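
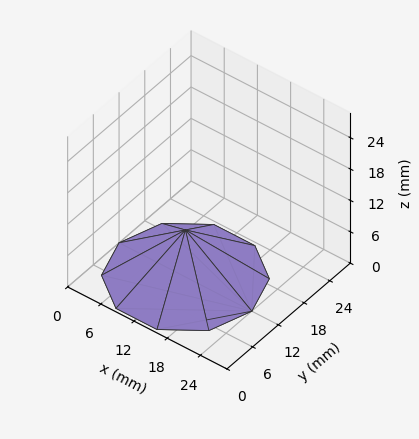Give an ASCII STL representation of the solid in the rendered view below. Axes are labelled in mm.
Reading the render: the shape is a regular 10-sided pyramid, base circumscribed radius ≈ 12 mm, apex at z ≈ 9 mm (dimensions read to the nearest mm from the axis ticks). For the STL, each face is triangulated and given an outward normal.

solid part
  facet normal 0.0000 0.0000 -1.0000
    outer loop
      vertex 15.708 23.413 0.000
      vertex 21.708 19.053 0.000
      vertex 24.000 12.000 0.000
    endloop
  endfacet
  facet normal 0.0000 0.0000 -1.0000
    outer loop
      vertex 8.292 23.413 0.000
      vertex 15.708 23.413 0.000
      vertex 24.000 12.000 0.000
    endloop
  endfacet
  facet normal 0.0000 0.0000 -1.0000
    outer loop
      vertex 2.292 19.053 0.000
      vertex 8.292 23.413 0.000
      vertex 24.000 12.000 0.000
    endloop
  endfacet
  facet normal 0.0000 0.0000 -1.0000
    outer loop
      vertex 0.000 12.000 0.000
      vertex 2.292 19.053 0.000
      vertex 24.000 12.000 0.000
    endloop
  endfacet
  facet normal 0.0000 0.0000 -1.0000
    outer loop
      vertex 2.292 4.947 0.000
      vertex 0.000 12.000 0.000
      vertex 24.000 12.000 0.000
    endloop
  endfacet
  facet normal 0.0000 0.0000 -1.0000
    outer loop
      vertex 8.292 0.587 0.000
      vertex 2.292 4.947 0.000
      vertex 24.000 12.000 0.000
    endloop
  endfacet
  facet normal 0.0000 0.0000 -1.0000
    outer loop
      vertex 15.708 0.587 0.000
      vertex 8.292 0.587 0.000
      vertex 24.000 12.000 0.000
    endloop
  endfacet
  facet normal 0.0000 0.0000 -1.0000
    outer loop
      vertex 21.708 4.947 0.000
      vertex 15.708 0.587 0.000
      vertex 24.000 12.000 0.000
    endloop
  endfacet
  facet normal 0.5889 0.1914 0.7852
    outer loop
      vertex 24.000 12.000 0.000
      vertex 21.708 19.053 0.000
      vertex 12.000 12.000 9.000
    endloop
  endfacet
  facet normal 0.3640 0.5009 0.7852
    outer loop
      vertex 21.708 19.053 0.000
      vertex 15.708 23.413 0.000
      vertex 12.000 12.000 9.000
    endloop
  endfacet
  facet normal 0.0000 0.6192 0.7852
    outer loop
      vertex 15.708 23.413 0.000
      vertex 8.292 23.413 0.000
      vertex 12.000 12.000 9.000
    endloop
  endfacet
  facet normal -0.3640 0.5009 0.7852
    outer loop
      vertex 8.292 23.413 0.000
      vertex 2.292 19.053 0.000
      vertex 12.000 12.000 9.000
    endloop
  endfacet
  facet normal -0.5889 0.1914 0.7852
    outer loop
      vertex 2.292 19.053 0.000
      vertex 0.000 12.000 0.000
      vertex 12.000 12.000 9.000
    endloop
  endfacet
  facet normal -0.5889 -0.1914 0.7852
    outer loop
      vertex 0.000 12.000 0.000
      vertex 2.292 4.947 0.000
      vertex 12.000 12.000 9.000
    endloop
  endfacet
  facet normal -0.3640 -0.5009 0.7852
    outer loop
      vertex 2.292 4.947 0.000
      vertex 8.292 0.587 0.000
      vertex 12.000 12.000 9.000
    endloop
  endfacet
  facet normal 0.0000 -0.6192 0.7852
    outer loop
      vertex 8.292 0.587 0.000
      vertex 15.708 0.587 0.000
      vertex 12.000 12.000 9.000
    endloop
  endfacet
  facet normal 0.3640 -0.5009 0.7852
    outer loop
      vertex 15.708 0.587 0.000
      vertex 21.708 4.947 0.000
      vertex 12.000 12.000 9.000
    endloop
  endfacet
  facet normal 0.5889 -0.1914 0.7852
    outer loop
      vertex 21.708 4.947 0.000
      vertex 24.000 12.000 0.000
      vertex 12.000 12.000 9.000
    endloop
  endfacet
endsolid part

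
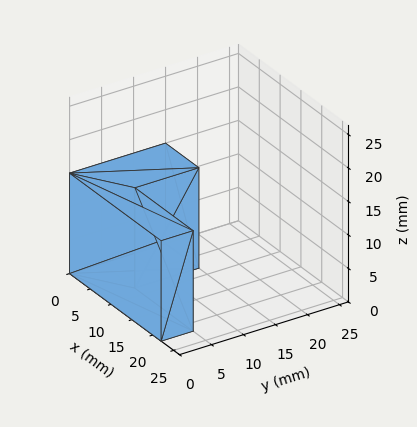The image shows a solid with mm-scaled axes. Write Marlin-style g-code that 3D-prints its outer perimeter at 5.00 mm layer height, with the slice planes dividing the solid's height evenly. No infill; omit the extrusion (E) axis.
Reading the render: the shape is an L-shaped prism: outer 22 × 15 mm, arm thicknesses ≈ 5 mm (horizontal) and 8 mm (vertical), extruded 15 mm in z (dimensions read to the nearest mm from the axis ticks). For the g-code, the solid's height is divided into equal slices at the stated Δz and each level perimeter traced with G1 moves after a G0 lift.

; perimeter-only toolpath
G21 ; units = mm
G90 ; absolute positioning
G28 ; home
; layer 1
G0 Z5.00
G0 X0.00 Y0.00
G1 X22.00 Y0.00
G1 X22.00 Y5.00
G1 X8.00 Y5.00
G1 X8.00 Y15.00
G1 X0.00 Y15.00
G1 X0.00 Y0.00
; layer 2
G0 Z10.00
G0 X0.00 Y0.00
G1 X22.00 Y0.00
G1 X22.00 Y5.00
G1 X8.00 Y5.00
G1 X8.00 Y15.00
G1 X0.00 Y15.00
G1 X0.00 Y0.00
; layer 3
G0 Z15.00
G0 X0.00 Y0.00
G1 X22.00 Y0.00
G1 X22.00 Y5.00
G1 X8.00 Y5.00
G1 X8.00 Y15.00
G1 X0.00 Y15.00
G1 X0.00 Y0.00
M2 ; end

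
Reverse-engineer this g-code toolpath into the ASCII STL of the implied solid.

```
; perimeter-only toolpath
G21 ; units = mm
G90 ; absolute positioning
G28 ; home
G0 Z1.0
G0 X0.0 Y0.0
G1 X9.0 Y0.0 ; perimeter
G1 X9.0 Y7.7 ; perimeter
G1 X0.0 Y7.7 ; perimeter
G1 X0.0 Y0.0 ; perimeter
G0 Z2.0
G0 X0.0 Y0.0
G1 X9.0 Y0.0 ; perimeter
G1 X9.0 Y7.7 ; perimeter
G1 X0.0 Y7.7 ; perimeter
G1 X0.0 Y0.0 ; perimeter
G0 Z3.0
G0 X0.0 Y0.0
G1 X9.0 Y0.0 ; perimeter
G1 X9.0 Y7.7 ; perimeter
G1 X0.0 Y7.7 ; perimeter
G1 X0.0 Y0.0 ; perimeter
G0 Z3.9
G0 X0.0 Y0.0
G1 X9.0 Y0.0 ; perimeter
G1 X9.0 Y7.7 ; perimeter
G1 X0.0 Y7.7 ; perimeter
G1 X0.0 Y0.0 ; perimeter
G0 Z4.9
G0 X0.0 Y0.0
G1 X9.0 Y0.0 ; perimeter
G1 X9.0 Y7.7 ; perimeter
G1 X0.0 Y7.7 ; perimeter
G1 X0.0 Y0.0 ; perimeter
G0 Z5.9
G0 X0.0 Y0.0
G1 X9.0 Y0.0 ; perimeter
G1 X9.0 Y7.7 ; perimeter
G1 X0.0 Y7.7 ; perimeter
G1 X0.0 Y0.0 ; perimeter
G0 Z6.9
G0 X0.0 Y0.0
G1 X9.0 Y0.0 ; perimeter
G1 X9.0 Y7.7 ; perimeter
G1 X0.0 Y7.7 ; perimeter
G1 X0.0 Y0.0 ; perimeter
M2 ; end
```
solid part
  facet normal 0.0000 0.0000 -1.0000
    outer loop
      vertex 9.0 7.7 0.0
      vertex 9.0 0.0 0.0
      vertex 0.0 0.0 0.0
    endloop
  endfacet
  facet normal 0.0000 0.0000 -1.0000
    outer loop
      vertex 0.0 7.7 0.0
      vertex 9.0 7.7 0.0
      vertex 0.0 0.0 0.0
    endloop
  endfacet
  facet normal 0.0000 0.0000 1.0000
    outer loop
      vertex 0.0 0.0 6.9
      vertex 9.0 0.0 6.9
      vertex 9.0 7.7 6.9
    endloop
  endfacet
  facet normal 0.0000 0.0000 1.0000
    outer loop
      vertex 0.0 0.0 6.9
      vertex 9.0 7.7 6.9
      vertex 0.0 7.7 6.9
    endloop
  endfacet
  facet normal 0.0000 -1.0000 0.0000
    outer loop
      vertex 0.0 0.0 0.0
      vertex 9.0 0.0 0.0
      vertex 9.0 0.0 6.9
    endloop
  endfacet
  facet normal 0.0000 -1.0000 0.0000
    outer loop
      vertex 0.0 0.0 0.0
      vertex 9.0 0.0 6.9
      vertex 0.0 0.0 6.9
    endloop
  endfacet
  facet normal 0.0000 1.0000 0.0000
    outer loop
      vertex 9.0 7.7 6.9
      vertex 9.0 7.7 0.0
      vertex 0.0 7.7 0.0
    endloop
  endfacet
  facet normal 0.0000 1.0000 0.0000
    outer loop
      vertex 0.0 7.7 6.9
      vertex 9.0 7.7 6.9
      vertex 0.0 7.7 0.0
    endloop
  endfacet
  facet normal -1.0000 0.0000 0.0000
    outer loop
      vertex 0.0 7.7 6.9
      vertex 0.0 7.7 0.0
      vertex 0.0 0.0 0.0
    endloop
  endfacet
  facet normal -1.0000 0.0000 0.0000
    outer loop
      vertex 0.0 0.0 6.9
      vertex 0.0 7.7 6.9
      vertex 0.0 0.0 0.0
    endloop
  endfacet
  facet normal 1.0000 0.0000 0.0000
    outer loop
      vertex 9.0 0.0 0.0
      vertex 9.0 7.7 0.0
      vertex 9.0 7.7 6.9
    endloop
  endfacet
  facet normal 1.0000 0.0000 0.0000
    outer loop
      vertex 9.0 0.0 0.0
      vertex 9.0 7.7 6.9
      vertex 9.0 0.0 6.9
    endloop
  endfacet
endsolid part

The G0 Z moves step by Δz≈1.0 mm. Every layer's G1 loop is the same polygon, so the solid is a straight extrusion of it from z=0 to z≈6.9. Closing with flat bottom and top caps and triangulating gives 12 facets — a rectangular box, roughly 9 × 7.7 mm footprint and 6.9 mm tall.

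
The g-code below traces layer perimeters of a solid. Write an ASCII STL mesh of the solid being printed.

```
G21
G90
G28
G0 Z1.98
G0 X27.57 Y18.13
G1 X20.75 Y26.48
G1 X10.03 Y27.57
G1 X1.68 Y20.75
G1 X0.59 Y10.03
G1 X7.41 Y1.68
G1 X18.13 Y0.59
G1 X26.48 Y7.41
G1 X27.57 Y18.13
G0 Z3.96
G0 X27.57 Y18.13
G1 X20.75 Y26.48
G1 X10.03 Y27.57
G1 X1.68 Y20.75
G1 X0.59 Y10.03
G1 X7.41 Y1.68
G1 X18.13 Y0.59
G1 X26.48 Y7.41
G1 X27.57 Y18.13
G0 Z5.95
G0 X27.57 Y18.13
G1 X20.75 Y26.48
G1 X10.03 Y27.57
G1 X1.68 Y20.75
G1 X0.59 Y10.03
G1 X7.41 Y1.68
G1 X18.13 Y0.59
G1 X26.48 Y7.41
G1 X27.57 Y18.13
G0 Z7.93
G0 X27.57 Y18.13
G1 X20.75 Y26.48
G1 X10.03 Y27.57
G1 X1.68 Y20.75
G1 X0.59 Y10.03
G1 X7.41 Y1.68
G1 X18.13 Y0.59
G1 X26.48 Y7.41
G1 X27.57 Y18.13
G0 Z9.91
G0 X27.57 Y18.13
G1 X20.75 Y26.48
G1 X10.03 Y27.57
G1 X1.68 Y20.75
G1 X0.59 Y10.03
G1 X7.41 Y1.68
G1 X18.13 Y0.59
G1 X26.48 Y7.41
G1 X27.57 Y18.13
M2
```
solid part
  facet normal 0.0000 0.0000 -1.0000
    outer loop
      vertex 10.03 27.57 0.00
      vertex 20.75 26.48 0.00
      vertex 27.57 18.13 0.00
    endloop
  endfacet
  facet normal 0.0000 0.0000 -1.0000
    outer loop
      vertex 1.68 20.75 0.00
      vertex 10.03 27.57 0.00
      vertex 27.57 18.13 0.00
    endloop
  endfacet
  facet normal 0.0000 0.0000 -1.0000
    outer loop
      vertex 0.59 10.03 0.00
      vertex 1.68 20.75 0.00
      vertex 27.57 18.13 0.00
    endloop
  endfacet
  facet normal 0.0000 0.0000 -1.0000
    outer loop
      vertex 7.41 1.68 0.00
      vertex 0.59 10.03 0.00
      vertex 27.57 18.13 0.00
    endloop
  endfacet
  facet normal 0.0000 0.0000 -1.0000
    outer loop
      vertex 18.13 0.59 0.00
      vertex 7.41 1.68 0.00
      vertex 27.57 18.13 0.00
    endloop
  endfacet
  facet normal 0.0000 0.0000 -1.0000
    outer loop
      vertex 26.48 7.41 0.00
      vertex 18.13 0.59 0.00
      vertex 27.57 18.13 0.00
    endloop
  endfacet
  facet normal 0.0000 0.0000 1.0000
    outer loop
      vertex 27.57 18.13 9.91
      vertex 20.75 26.48 9.91
      vertex 10.03 27.57 9.91
    endloop
  endfacet
  facet normal 0.0000 0.0000 1.0000
    outer loop
      vertex 27.57 18.13 9.91
      vertex 10.03 27.57 9.91
      vertex 1.68 20.75 9.91
    endloop
  endfacet
  facet normal 0.0000 0.0000 1.0000
    outer loop
      vertex 27.57 18.13 9.91
      vertex 1.68 20.75 9.91
      vertex 0.59 10.03 9.91
    endloop
  endfacet
  facet normal 0.0000 0.0000 1.0000
    outer loop
      vertex 27.57 18.13 9.91
      vertex 0.59 10.03 9.91
      vertex 7.41 1.68 9.91
    endloop
  endfacet
  facet normal 0.0000 0.0000 1.0000
    outer loop
      vertex 27.57 18.13 9.91
      vertex 7.41 1.68 9.91
      vertex 18.13 0.59 9.91
    endloop
  endfacet
  facet normal 0.0000 0.0000 1.0000
    outer loop
      vertex 27.57 18.13 9.91
      vertex 18.13 0.59 9.91
      vertex 26.48 7.41 9.91
    endloop
  endfacet
  facet normal 0.7745 0.6326 0.0000
    outer loop
      vertex 27.57 18.13 0.00
      vertex 20.75 26.48 0.00
      vertex 20.75 26.48 9.91
    endloop
  endfacet
  facet normal 0.7745 0.6326 0.0000
    outer loop
      vertex 27.57 18.13 0.00
      vertex 20.75 26.48 9.91
      vertex 27.57 18.13 9.91
    endloop
  endfacet
  facet normal 0.1012 0.9949 0.0000
    outer loop
      vertex 20.75 26.48 0.00
      vertex 10.03 27.57 0.00
      vertex 10.03 27.57 9.91
    endloop
  endfacet
  facet normal 0.1012 0.9949 0.0000
    outer loop
      vertex 20.75 26.48 0.00
      vertex 10.03 27.57 9.91
      vertex 20.75 26.48 9.91
    endloop
  endfacet
  facet normal -0.6326 0.7745 0.0000
    outer loop
      vertex 10.03 27.57 0.00
      vertex 1.68 20.75 0.00
      vertex 1.68 20.75 9.91
    endloop
  endfacet
  facet normal -0.6326 0.7745 0.0000
    outer loop
      vertex 10.03 27.57 0.00
      vertex 1.68 20.75 9.91
      vertex 10.03 27.57 9.91
    endloop
  endfacet
  facet normal -0.9949 0.1012 0.0000
    outer loop
      vertex 1.68 20.75 0.00
      vertex 0.59 10.03 0.00
      vertex 0.59 10.03 9.91
    endloop
  endfacet
  facet normal -0.9949 0.1012 0.0000
    outer loop
      vertex 1.68 20.75 0.00
      vertex 0.59 10.03 9.91
      vertex 1.68 20.75 9.91
    endloop
  endfacet
  facet normal -0.7745 -0.6326 0.0000
    outer loop
      vertex 0.59 10.03 0.00
      vertex 7.41 1.68 0.00
      vertex 7.41 1.68 9.91
    endloop
  endfacet
  facet normal -0.7745 -0.6326 0.0000
    outer loop
      vertex 0.59 10.03 0.00
      vertex 7.41 1.68 9.91
      vertex 0.59 10.03 9.91
    endloop
  endfacet
  facet normal -0.1012 -0.9949 0.0000
    outer loop
      vertex 7.41 1.68 0.00
      vertex 18.13 0.59 0.00
      vertex 18.13 0.59 9.91
    endloop
  endfacet
  facet normal -0.1012 -0.9949 0.0000
    outer loop
      vertex 7.41 1.68 0.00
      vertex 18.13 0.59 9.91
      vertex 7.41 1.68 9.91
    endloop
  endfacet
  facet normal 0.6326 -0.7745 0.0000
    outer loop
      vertex 18.13 0.59 0.00
      vertex 26.48 7.41 0.00
      vertex 26.48 7.41 9.91
    endloop
  endfacet
  facet normal 0.6326 -0.7745 0.0000
    outer loop
      vertex 18.13 0.59 0.00
      vertex 26.48 7.41 9.91
      vertex 18.13 0.59 9.91
    endloop
  endfacet
  facet normal 0.9949 -0.1012 0.0000
    outer loop
      vertex 26.48 7.41 0.00
      vertex 27.57 18.13 0.00
      vertex 27.57 18.13 9.91
    endloop
  endfacet
  facet normal 0.9949 -0.1012 0.0000
    outer loop
      vertex 26.48 7.41 0.00
      vertex 27.57 18.13 9.91
      vertex 26.48 7.41 9.91
    endloop
  endfacet
endsolid part

The G0 Z moves step by Δz≈1.98 mm. Every layer's G1 loop is the same polygon, so the solid is a straight extrusion of it from z=0 to z≈9.91. Closing with flat bottom and top caps and triangulating gives 28 facets — a regular 8-sided prism (a cylinder approximated with 8 flat sides), circumscribed radius ≈ 14.1 mm, height ≈ 9.91 mm.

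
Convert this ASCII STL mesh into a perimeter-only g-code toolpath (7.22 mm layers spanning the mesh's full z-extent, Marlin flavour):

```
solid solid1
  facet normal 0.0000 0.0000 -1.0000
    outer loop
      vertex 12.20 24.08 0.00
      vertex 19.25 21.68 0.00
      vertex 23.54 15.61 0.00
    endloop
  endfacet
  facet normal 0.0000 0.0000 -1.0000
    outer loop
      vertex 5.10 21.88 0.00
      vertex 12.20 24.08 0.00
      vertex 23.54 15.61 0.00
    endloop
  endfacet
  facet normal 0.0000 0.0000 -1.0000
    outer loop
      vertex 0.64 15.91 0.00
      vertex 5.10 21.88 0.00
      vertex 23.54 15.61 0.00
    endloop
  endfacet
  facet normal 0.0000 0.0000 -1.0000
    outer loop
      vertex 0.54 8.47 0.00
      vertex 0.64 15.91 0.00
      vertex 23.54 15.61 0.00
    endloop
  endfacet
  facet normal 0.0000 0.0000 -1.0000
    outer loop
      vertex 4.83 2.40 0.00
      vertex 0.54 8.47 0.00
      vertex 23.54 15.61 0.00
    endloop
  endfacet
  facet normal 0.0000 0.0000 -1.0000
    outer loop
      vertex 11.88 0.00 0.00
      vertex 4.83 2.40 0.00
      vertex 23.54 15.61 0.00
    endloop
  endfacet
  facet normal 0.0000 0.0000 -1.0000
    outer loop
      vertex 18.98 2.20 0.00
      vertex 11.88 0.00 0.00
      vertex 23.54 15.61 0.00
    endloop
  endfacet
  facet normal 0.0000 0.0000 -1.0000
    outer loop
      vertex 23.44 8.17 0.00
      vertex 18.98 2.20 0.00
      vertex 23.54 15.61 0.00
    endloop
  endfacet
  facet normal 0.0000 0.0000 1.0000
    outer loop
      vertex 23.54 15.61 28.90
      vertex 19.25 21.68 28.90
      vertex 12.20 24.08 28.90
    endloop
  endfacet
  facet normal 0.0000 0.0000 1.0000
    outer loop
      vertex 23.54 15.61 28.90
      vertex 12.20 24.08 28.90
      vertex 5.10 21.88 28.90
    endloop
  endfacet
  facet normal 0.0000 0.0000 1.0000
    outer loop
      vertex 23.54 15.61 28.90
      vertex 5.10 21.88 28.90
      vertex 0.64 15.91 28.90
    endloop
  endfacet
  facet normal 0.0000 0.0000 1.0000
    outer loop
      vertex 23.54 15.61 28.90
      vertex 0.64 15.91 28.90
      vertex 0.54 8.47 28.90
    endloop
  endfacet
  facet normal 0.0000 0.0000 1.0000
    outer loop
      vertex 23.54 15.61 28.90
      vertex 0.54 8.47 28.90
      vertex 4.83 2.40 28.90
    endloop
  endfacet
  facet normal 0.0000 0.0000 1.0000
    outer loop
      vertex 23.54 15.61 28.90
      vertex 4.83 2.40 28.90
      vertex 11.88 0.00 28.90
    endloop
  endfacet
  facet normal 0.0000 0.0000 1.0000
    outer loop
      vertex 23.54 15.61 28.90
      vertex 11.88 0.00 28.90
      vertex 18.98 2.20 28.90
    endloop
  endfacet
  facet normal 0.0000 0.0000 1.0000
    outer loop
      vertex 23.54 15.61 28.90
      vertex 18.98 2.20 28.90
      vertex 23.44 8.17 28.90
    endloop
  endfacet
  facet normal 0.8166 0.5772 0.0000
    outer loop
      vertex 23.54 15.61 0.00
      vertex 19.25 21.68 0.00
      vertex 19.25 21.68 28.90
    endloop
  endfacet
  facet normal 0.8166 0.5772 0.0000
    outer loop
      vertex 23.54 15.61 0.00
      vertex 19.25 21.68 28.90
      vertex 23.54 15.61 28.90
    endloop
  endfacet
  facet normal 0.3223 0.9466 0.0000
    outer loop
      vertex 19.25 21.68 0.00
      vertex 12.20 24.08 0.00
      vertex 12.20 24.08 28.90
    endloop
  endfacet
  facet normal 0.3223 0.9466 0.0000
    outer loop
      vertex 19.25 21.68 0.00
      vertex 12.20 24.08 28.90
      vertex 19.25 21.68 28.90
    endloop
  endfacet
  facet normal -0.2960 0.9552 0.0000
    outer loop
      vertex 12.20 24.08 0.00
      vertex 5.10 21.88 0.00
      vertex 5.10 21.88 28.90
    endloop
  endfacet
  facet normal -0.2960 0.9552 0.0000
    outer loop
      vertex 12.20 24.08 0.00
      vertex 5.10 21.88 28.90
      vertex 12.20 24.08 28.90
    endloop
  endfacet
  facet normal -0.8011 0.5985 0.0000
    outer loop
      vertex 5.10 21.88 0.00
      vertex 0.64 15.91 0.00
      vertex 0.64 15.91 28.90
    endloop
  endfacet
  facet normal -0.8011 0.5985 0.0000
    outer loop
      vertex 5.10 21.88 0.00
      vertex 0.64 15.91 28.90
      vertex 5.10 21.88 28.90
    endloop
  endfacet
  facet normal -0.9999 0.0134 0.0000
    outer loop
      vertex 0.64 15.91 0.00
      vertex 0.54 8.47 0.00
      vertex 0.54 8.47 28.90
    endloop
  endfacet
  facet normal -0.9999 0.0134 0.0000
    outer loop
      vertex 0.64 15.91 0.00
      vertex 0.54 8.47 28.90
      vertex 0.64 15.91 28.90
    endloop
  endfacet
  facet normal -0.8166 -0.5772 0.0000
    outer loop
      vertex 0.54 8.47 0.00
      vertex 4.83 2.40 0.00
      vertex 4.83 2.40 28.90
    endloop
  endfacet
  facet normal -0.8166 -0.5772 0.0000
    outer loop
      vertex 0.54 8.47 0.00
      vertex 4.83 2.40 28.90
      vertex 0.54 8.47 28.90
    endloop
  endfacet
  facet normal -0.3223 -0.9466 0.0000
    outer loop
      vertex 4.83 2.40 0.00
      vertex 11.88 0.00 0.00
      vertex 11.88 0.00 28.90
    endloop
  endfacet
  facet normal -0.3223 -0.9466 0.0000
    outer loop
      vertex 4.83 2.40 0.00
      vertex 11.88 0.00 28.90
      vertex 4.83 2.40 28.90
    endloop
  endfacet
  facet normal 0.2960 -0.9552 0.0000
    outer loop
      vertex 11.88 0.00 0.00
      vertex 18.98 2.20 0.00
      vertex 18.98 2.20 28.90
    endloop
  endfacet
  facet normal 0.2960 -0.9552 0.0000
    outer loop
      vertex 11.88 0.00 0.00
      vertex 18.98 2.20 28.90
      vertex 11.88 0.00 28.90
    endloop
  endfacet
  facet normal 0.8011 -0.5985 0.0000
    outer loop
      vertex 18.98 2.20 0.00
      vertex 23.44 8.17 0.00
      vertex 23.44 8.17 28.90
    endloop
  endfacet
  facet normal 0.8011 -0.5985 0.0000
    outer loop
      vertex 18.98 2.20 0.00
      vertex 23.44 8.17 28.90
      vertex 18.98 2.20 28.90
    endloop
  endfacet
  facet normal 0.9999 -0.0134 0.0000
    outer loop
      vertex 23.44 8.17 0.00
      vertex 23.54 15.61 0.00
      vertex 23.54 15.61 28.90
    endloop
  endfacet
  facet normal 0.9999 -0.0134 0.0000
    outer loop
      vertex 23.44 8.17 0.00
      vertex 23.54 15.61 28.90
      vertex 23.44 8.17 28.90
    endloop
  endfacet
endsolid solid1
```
; perimeter-only toolpath
G21 ; units = mm
G90 ; absolute positioning
G28 ; home
; layer 1
G0 Z7.22
G0 X23.54 Y15.61
G1 X19.25 Y21.68
G1 X12.20 Y24.08
G1 X5.10 Y21.88
G1 X0.64 Y15.91
G1 X0.54 Y8.47
G1 X4.83 Y2.40
G1 X11.88 Y0.00
G1 X18.98 Y2.20
G1 X23.44 Y8.17
G1 X23.54 Y15.61
; layer 2
G0 Z14.45
G0 X23.54 Y15.61
G1 X19.25 Y21.68
G1 X12.20 Y24.08
G1 X5.10 Y21.88
G1 X0.64 Y15.91
G1 X0.54 Y8.47
G1 X4.83 Y2.40
G1 X11.88 Y0.00
G1 X18.98 Y2.20
G1 X23.44 Y8.17
G1 X23.54 Y15.61
; layer 3
G0 Z21.67
G0 X23.54 Y15.61
G1 X19.25 Y21.68
G1 X12.20 Y24.08
G1 X5.10 Y21.88
G1 X0.64 Y15.91
G1 X0.54 Y8.47
G1 X4.83 Y2.40
G1 X11.88 Y0.00
G1 X18.98 Y2.20
G1 X23.44 Y8.17
G1 X23.54 Y15.61
; layer 4
G0 Z28.90
G0 X23.54 Y15.61
G1 X19.25 Y21.68
G1 X12.20 Y24.08
G1 X5.10 Y21.88
G1 X0.64 Y15.91
G1 X0.54 Y8.47
G1 X4.83 Y2.40
G1 X11.88 Y0.00
G1 X18.98 Y2.20
G1 X23.44 Y8.17
G1 X23.54 Y15.61
M2 ; end

The solid is a regular 10-sided prism (a cylinder approximated with 10 flat sides), circumscribed radius ≈ 12 mm, height ≈ 28.9 mm. Slicing at Δz = 7.22 mm — 4 equal slices spanning the solid's height, so layer i sits at z = i·h/4 — gives 4 non-empty perimeters. Each is a 10-segment closed polygon; G0 lifts to the layer z and rapids to the start vertex, then G1 traces the edges.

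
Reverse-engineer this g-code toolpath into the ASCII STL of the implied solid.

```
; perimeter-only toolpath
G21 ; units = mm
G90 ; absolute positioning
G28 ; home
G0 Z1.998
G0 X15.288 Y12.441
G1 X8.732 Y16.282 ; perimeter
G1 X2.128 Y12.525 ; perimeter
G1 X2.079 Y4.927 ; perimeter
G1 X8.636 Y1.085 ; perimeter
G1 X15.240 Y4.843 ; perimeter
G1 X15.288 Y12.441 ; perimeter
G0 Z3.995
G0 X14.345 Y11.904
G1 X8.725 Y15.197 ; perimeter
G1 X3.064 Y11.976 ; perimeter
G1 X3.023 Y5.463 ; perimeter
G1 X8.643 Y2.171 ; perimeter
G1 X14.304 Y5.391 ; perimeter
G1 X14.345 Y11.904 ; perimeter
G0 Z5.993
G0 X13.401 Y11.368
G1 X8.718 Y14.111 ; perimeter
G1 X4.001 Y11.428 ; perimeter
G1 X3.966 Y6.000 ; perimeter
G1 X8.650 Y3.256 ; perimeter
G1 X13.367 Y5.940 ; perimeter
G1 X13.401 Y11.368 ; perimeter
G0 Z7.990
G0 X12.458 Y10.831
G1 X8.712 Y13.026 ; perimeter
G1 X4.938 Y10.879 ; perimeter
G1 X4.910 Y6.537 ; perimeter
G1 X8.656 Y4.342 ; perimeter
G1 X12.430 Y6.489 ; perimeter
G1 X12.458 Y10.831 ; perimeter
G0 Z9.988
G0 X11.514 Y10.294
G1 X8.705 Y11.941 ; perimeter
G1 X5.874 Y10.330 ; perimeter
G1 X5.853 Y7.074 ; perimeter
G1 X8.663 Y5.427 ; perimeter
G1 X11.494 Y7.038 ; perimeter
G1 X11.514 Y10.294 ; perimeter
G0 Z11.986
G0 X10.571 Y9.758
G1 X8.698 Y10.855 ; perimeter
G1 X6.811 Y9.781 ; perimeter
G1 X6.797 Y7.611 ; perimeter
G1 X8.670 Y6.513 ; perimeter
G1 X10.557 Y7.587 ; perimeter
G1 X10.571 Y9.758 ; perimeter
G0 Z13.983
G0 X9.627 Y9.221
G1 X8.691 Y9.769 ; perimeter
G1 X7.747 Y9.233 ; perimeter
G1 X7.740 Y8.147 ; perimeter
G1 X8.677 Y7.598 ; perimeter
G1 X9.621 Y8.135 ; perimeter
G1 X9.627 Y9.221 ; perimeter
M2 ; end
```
solid part
  facet normal 0.0000 0.0000 -1.0000
    outer loop
      vertex 1.191 13.074 0.000
      vertex 8.739 17.368 0.000
      vertex 16.232 12.978 0.000
    endloop
  endfacet
  facet normal 0.0000 0.0000 -1.0000
    outer loop
      vertex 1.136 4.390 0.000
      vertex 1.191 13.074 0.000
      vertex 16.232 12.978 0.000
    endloop
  endfacet
  facet normal 0.0000 0.0000 -1.0000
    outer loop
      vertex 8.629 0.000 0.000
      vertex 1.136 4.390 0.000
      vertex 16.232 12.978 0.000
    endloop
  endfacet
  facet normal 0.0000 0.0000 -1.0000
    outer loop
      vertex 16.177 4.294 0.000
      vertex 8.629 0.000 0.000
      vertex 16.232 12.978 0.000
    endloop
  endfacet
  facet normal 0.4574 0.7807 0.4258
    outer loop
      vertex 16.232 12.978 0.000
      vertex 8.739 17.368 0.000
      vertex 8.684 8.684 15.981
    endloop
  endfacet
  facet normal -0.4474 0.7865 0.4258
    outer loop
      vertex 8.739 17.368 0.000
      vertex 1.191 13.074 0.000
      vertex 8.684 8.684 15.981
    endloop
  endfacet
  facet normal -0.9048 0.0057 0.4258
    outer loop
      vertex 1.191 13.074 0.000
      vertex 1.136 4.390 0.000
      vertex 8.684 8.684 15.981
    endloop
  endfacet
  facet normal -0.4574 -0.7807 0.4258
    outer loop
      vertex 1.136 4.390 0.000
      vertex 8.629 0.000 0.000
      vertex 8.684 8.684 15.981
    endloop
  endfacet
  facet normal 0.4474 -0.7865 0.4258
    outer loop
      vertex 8.629 0.000 0.000
      vertex 16.177 4.294 0.000
      vertex 8.684 8.684 15.981
    endloop
  endfacet
  facet normal 0.9048 -0.0057 0.4258
    outer loop
      vertex 16.177 4.294 0.000
      vertex 16.232 12.978 0.000
      vertex 8.684 8.684 15.981
    endloop
  endfacet
endsolid part

The G0 Z moves step by Δz≈1.998 mm. The G1 loops shrink linearly with z, so the solid tapers from its base footprint up to z≈16. Closing with a flat bottom cap and the tapered top and triangulating gives 10 facets — a regular 6-sided pyramid, base circumscribed radius ≈ 8.68 mm, apex at z ≈ 16 mm.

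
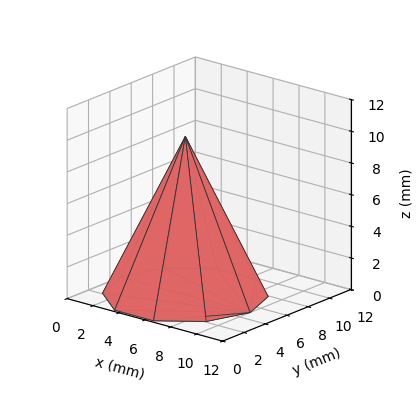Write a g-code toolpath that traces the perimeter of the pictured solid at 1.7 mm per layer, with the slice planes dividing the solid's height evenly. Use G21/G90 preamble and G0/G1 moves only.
Reading the render: the shape is a regular 10-sided pyramid, base circumscribed radius ≈ 5 mm, apex at z ≈ 10 mm (dimensions read to the nearest mm from the axis ticks). For the g-code, the solid's height is divided into equal slices at the stated Δz and each level perimeter traced with G1 moves after a G0 lift.

; perimeter-only toolpath
G21 ; units = mm
G90 ; absolute positioning
G28 ; home
; layer 1
G0 Z1.7
G0 X9.2 Y5.0
G1 X8.3 Y7.4
G1 X6.2 Y9.0
G1 X3.8 Y9.0
G1 X1.7 Y7.4
G1 X0.8 Y5.0
G1 X1.7 Y2.6
G1 X3.8 Y1.0
G1 X6.2 Y1.0
G1 X8.3 Y2.6
G1 X9.2 Y5.0
; layer 2
G0 Z3.3
G0 X8.3 Y5.0
G1 X7.7 Y6.9
G1 X6.0 Y8.2
G1 X4.0 Y8.2
G1 X2.3 Y6.9
G1 X1.7 Y5.0
G1 X2.3 Y3.1
G1 X4.0 Y1.8
G1 X6.0 Y1.8
G1 X7.7 Y3.1
G1 X8.3 Y5.0
; layer 3
G0 Z5.0
G0 X7.5 Y5.0
G1 X7.0 Y6.5
G1 X5.8 Y7.4
G1 X4.2 Y7.4
G1 X3.0 Y6.5
G1 X2.5 Y5.0
G1 X3.0 Y3.5
G1 X4.2 Y2.6
G1 X5.8 Y2.6
G1 X7.0 Y3.5
G1 X7.5 Y5.0
; layer 4
G0 Z6.7
G0 X6.7 Y5.0
G1 X6.3 Y6.0
G1 X5.5 Y6.6
G1 X4.5 Y6.6
G1 X3.7 Y6.0
G1 X3.3 Y5.0
G1 X3.7 Y4.0
G1 X4.5 Y3.4
G1 X5.5 Y3.4
G1 X6.3 Y4.0
G1 X6.7 Y5.0
; layer 5
G0 Z8.3
G0 X5.8 Y5.0
G1 X5.7 Y5.5
G1 X5.2 Y5.8
G1 X4.8 Y5.8
G1 X4.3 Y5.5
G1 X4.2 Y5.0
G1 X4.3 Y4.5
G1 X4.8 Y4.2
G1 X5.2 Y4.2
G1 X5.7 Y4.5
G1 X5.8 Y5.0
M2 ; end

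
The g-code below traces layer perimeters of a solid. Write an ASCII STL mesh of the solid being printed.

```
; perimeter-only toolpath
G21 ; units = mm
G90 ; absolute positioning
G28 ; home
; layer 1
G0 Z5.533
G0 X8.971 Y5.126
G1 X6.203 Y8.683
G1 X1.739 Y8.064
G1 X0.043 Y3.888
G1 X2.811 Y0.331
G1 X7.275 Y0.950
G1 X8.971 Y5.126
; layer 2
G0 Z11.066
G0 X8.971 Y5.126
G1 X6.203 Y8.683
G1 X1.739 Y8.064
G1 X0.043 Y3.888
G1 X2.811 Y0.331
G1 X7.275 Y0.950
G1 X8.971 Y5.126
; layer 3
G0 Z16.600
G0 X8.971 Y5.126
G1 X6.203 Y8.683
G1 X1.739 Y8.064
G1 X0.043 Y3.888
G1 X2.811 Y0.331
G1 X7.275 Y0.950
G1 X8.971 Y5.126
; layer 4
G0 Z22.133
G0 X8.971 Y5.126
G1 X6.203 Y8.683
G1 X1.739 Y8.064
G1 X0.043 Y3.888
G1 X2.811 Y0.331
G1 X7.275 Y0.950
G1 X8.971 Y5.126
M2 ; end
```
solid part
  facet normal 0.0000 0.0000 -1.0000
    outer loop
      vertex 1.739 8.064 0.000
      vertex 6.203 8.683 0.000
      vertex 8.971 5.126 0.000
    endloop
  endfacet
  facet normal 0.0000 0.0000 -1.0000
    outer loop
      vertex 0.043 3.888 0.000
      vertex 1.739 8.064 0.000
      vertex 8.971 5.126 0.000
    endloop
  endfacet
  facet normal 0.0000 0.0000 -1.0000
    outer loop
      vertex 2.811 0.331 0.000
      vertex 0.043 3.888 0.000
      vertex 8.971 5.126 0.000
    endloop
  endfacet
  facet normal 0.0000 0.0000 -1.0000
    outer loop
      vertex 7.275 0.950 0.000
      vertex 2.811 0.331 0.000
      vertex 8.971 5.126 0.000
    endloop
  endfacet
  facet normal 0.0000 0.0000 1.0000
    outer loop
      vertex 8.971 5.126 22.133
      vertex 6.203 8.683 22.133
      vertex 1.739 8.064 22.133
    endloop
  endfacet
  facet normal 0.0000 0.0000 1.0000
    outer loop
      vertex 8.971 5.126 22.133
      vertex 1.739 8.064 22.133
      vertex 0.043 3.888 22.133
    endloop
  endfacet
  facet normal 0.0000 0.0000 1.0000
    outer loop
      vertex 8.971 5.126 22.133
      vertex 0.043 3.888 22.133
      vertex 2.811 0.331 22.133
    endloop
  endfacet
  facet normal 0.0000 0.0000 1.0000
    outer loop
      vertex 8.971 5.126 22.133
      vertex 2.811 0.331 22.133
      vertex 7.275 0.950 22.133
    endloop
  endfacet
  facet normal 0.7892 0.6141 0.0000
    outer loop
      vertex 8.971 5.126 0.000
      vertex 6.203 8.683 0.000
      vertex 6.203 8.683 22.133
    endloop
  endfacet
  facet normal 0.7892 0.6141 0.0000
    outer loop
      vertex 8.971 5.126 0.000
      vertex 6.203 8.683 22.133
      vertex 8.971 5.126 22.133
    endloop
  endfacet
  facet normal -0.1374 0.9905 0.0000
    outer loop
      vertex 6.203 8.683 0.000
      vertex 1.739 8.064 0.000
      vertex 1.739 8.064 22.133
    endloop
  endfacet
  facet normal -0.1374 0.9905 0.0000
    outer loop
      vertex 6.203 8.683 0.000
      vertex 1.739 8.064 22.133
      vertex 6.203 8.683 22.133
    endloop
  endfacet
  facet normal -0.9265 0.3763 0.0000
    outer loop
      vertex 1.739 8.064 0.000
      vertex 0.043 3.888 0.000
      vertex 0.043 3.888 22.133
    endloop
  endfacet
  facet normal -0.9265 0.3763 0.0000
    outer loop
      vertex 1.739 8.064 0.000
      vertex 0.043 3.888 22.133
      vertex 1.739 8.064 22.133
    endloop
  endfacet
  facet normal -0.7892 -0.6141 0.0000
    outer loop
      vertex 0.043 3.888 0.000
      vertex 2.811 0.331 0.000
      vertex 2.811 0.331 22.133
    endloop
  endfacet
  facet normal -0.7892 -0.6141 0.0000
    outer loop
      vertex 0.043 3.888 0.000
      vertex 2.811 0.331 22.133
      vertex 0.043 3.888 22.133
    endloop
  endfacet
  facet normal 0.1374 -0.9905 0.0000
    outer loop
      vertex 2.811 0.331 0.000
      vertex 7.275 0.950 0.000
      vertex 7.275 0.950 22.133
    endloop
  endfacet
  facet normal 0.1374 -0.9905 0.0000
    outer loop
      vertex 2.811 0.331 0.000
      vertex 7.275 0.950 22.133
      vertex 2.811 0.331 22.133
    endloop
  endfacet
  facet normal 0.9265 -0.3763 0.0000
    outer loop
      vertex 7.275 0.950 0.000
      vertex 8.971 5.126 0.000
      vertex 8.971 5.126 22.133
    endloop
  endfacet
  facet normal 0.9265 -0.3763 0.0000
    outer loop
      vertex 7.275 0.950 0.000
      vertex 8.971 5.126 22.133
      vertex 7.275 0.950 22.133
    endloop
  endfacet
endsolid part

The G0 Z moves step by Δz≈5.533 mm. Every layer's G1 loop is the same polygon, so the solid is a straight extrusion of it from z=0 to z≈22.1. Closing with flat bottom and top caps and triangulating gives 20 facets — a regular 6-sided prism (a cylinder approximated with 6 flat sides), circumscribed radius ≈ 4.51 mm, height ≈ 22.1 mm.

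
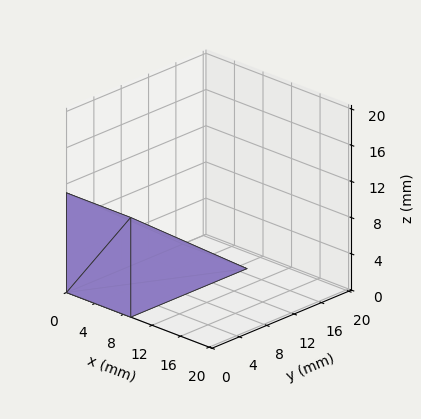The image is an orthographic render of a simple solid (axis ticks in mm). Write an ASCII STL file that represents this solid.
Reading the render: the shape is a wedge (ramp): 9 × 17 mm base, rising to 11 mm along the y=0 edge and sloping linearly to z=0 at y=17 (dimensions read to the nearest mm from the axis ticks). For the STL, each face is triangulated and given an outward normal.

solid part
  facet normal 0.0000 0.0000 -1.0000
    outer loop
      vertex 9.000 17.000 0.000
      vertex 9.000 0.000 0.000
      vertex 0.000 0.000 0.000
    endloop
  endfacet
  facet normal 0.0000 0.0000 -1.0000
    outer loop
      vertex 0.000 17.000 0.000
      vertex 9.000 17.000 0.000
      vertex 0.000 0.000 0.000
    endloop
  endfacet
  facet normal 0.0000 -1.0000 0.0000
    outer loop
      vertex 0.000 0.000 0.000
      vertex 9.000 0.000 0.000
      vertex 9.000 0.000 11.000
    endloop
  endfacet
  facet normal 0.0000 -1.0000 0.0000
    outer loop
      vertex 0.000 0.000 0.000
      vertex 9.000 0.000 11.000
      vertex 0.000 0.000 11.000
    endloop
  endfacet
  facet normal 0.0000 0.5433 0.8396
    outer loop
      vertex 0.000 0.000 11.000
      vertex 9.000 0.000 11.000
      vertex 9.000 17.000 0.000
    endloop
  endfacet
  facet normal 0.0000 0.5433 0.8396
    outer loop
      vertex 0.000 0.000 11.000
      vertex 9.000 17.000 0.000
      vertex 0.000 17.000 0.000
    endloop
  endfacet
  facet normal -1.0000 0.0000 0.0000
    outer loop
      vertex 0.000 0.000 11.000
      vertex 0.000 17.000 0.000
      vertex 0.000 0.000 0.000
    endloop
  endfacet
  facet normal 1.0000 0.0000 0.0000
    outer loop
      vertex 9.000 0.000 0.000
      vertex 9.000 17.000 0.000
      vertex 9.000 0.000 11.000
    endloop
  endfacet
endsolid part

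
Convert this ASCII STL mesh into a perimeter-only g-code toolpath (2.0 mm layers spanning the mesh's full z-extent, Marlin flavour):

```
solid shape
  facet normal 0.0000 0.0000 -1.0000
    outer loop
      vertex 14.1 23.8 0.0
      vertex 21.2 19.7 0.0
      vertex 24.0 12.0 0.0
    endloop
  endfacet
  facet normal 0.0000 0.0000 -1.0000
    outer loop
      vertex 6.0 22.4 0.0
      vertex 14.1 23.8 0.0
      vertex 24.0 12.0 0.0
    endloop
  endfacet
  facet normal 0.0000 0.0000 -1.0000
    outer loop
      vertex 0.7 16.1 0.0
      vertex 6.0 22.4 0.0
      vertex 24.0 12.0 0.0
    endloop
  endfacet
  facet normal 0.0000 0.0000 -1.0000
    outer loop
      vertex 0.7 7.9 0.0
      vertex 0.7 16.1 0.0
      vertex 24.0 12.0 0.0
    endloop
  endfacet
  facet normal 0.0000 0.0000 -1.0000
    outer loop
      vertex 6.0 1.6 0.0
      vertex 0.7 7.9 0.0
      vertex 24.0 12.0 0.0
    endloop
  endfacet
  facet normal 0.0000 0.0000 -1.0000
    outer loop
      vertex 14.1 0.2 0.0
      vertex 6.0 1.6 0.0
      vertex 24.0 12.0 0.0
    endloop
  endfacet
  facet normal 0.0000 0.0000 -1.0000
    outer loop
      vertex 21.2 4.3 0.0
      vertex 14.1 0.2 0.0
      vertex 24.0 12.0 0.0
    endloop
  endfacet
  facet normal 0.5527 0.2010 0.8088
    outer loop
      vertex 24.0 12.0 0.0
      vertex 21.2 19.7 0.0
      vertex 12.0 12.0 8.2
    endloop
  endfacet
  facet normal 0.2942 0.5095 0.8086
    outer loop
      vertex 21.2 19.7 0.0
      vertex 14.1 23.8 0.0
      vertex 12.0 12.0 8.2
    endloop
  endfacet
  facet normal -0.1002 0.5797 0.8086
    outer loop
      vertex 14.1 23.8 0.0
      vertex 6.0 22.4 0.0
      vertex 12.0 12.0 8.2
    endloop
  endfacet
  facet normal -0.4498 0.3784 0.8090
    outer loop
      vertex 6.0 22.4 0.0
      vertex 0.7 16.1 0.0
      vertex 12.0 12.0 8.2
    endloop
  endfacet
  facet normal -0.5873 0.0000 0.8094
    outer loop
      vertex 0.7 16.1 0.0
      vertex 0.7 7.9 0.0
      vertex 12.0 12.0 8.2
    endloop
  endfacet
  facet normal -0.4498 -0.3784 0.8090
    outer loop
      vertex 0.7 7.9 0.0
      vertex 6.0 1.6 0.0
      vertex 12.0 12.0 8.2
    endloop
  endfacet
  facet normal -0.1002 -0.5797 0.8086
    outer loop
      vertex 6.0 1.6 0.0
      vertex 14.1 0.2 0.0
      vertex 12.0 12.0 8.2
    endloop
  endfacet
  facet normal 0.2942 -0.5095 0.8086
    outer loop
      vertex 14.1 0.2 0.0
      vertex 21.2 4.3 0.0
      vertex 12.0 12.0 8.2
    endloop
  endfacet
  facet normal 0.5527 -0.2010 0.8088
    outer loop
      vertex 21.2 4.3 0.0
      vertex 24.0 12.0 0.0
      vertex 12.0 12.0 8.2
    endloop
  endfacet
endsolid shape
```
; perimeter-only toolpath
G21 ; units = mm
G90 ; absolute positioning
G28 ; home
; layer 1
G0 Z2.0
G0 X21.0 Y12.0
G1 X18.9 Y17.8
G1 X13.6 Y20.9
G1 X7.5 Y19.8
G1 X3.5 Y15.1
G1 X3.5 Y8.9
G1 X7.5 Y4.2
G1 X13.6 Y3.1
G1 X18.9 Y6.2
G1 X21.0 Y12.0
; layer 2
G0 Z4.1
G0 X18.0 Y12.0
G1 X16.6 Y15.8
G1 X13.1 Y17.9
G1 X9.0 Y17.2
G1 X6.3 Y14.1
G1 X6.3 Y9.9
G1 X9.0 Y6.8
G1 X13.1 Y6.1
G1 X16.6 Y8.2
G1 X18.0 Y12.0
; layer 3
G0 Z6.1
G0 X15.0 Y12.0
G1 X14.3 Y13.9
G1 X12.5 Y14.9
G1 X10.5 Y14.6
G1 X9.2 Y13.0
G1 X9.2 Y11.0
G1 X10.5 Y9.4
G1 X12.5 Y9.1
G1 X14.3 Y10.1
G1 X15.0 Y12.0
M2 ; end

The solid is a regular 9-sided pyramid, base circumscribed radius ≈ 12 mm, apex at z ≈ 8.2 mm. Slicing at Δz = 2.0 mm — 4 equal slices spanning the solid's height, so layer i sits at z = i·h/4 — gives 3 non-empty perimeters. Each is a 9-segment closed polygon; G0 lifts to the layer z and rapids to the start vertex, then G1 traces the edges. The cross-section shrinks linearly with z (the slice at the apex is degenerate and omitted).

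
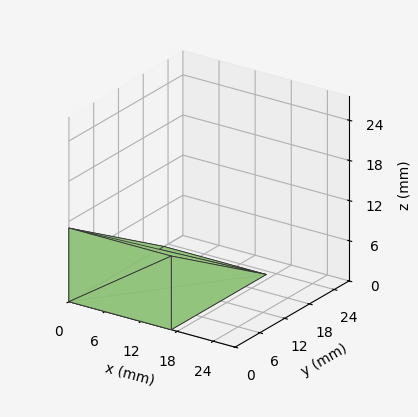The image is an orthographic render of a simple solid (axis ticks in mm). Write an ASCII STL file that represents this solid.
Reading the render: the shape is a wedge (ramp): 17 × 23 mm base, rising to 11 mm along the y=0 edge and sloping linearly to z=0 at y=23 (dimensions read to the nearest mm from the axis ticks). For the STL, each face is triangulated and given an outward normal.

solid part
  facet normal 0.0000 0.0000 -1.0000
    outer loop
      vertex 17.000 23.000 0.000
      vertex 17.000 0.000 0.000
      vertex 0.000 0.000 0.000
    endloop
  endfacet
  facet normal 0.0000 0.0000 -1.0000
    outer loop
      vertex 0.000 23.000 0.000
      vertex 17.000 23.000 0.000
      vertex 0.000 0.000 0.000
    endloop
  endfacet
  facet normal 0.0000 -1.0000 0.0000
    outer loop
      vertex 0.000 0.000 0.000
      vertex 17.000 0.000 0.000
      vertex 17.000 0.000 11.000
    endloop
  endfacet
  facet normal 0.0000 -1.0000 0.0000
    outer loop
      vertex 0.000 0.000 0.000
      vertex 17.000 0.000 11.000
      vertex 0.000 0.000 11.000
    endloop
  endfacet
  facet normal 0.0000 0.4315 0.9021
    outer loop
      vertex 0.000 0.000 11.000
      vertex 17.000 0.000 11.000
      vertex 17.000 23.000 0.000
    endloop
  endfacet
  facet normal 0.0000 0.4315 0.9021
    outer loop
      vertex 0.000 0.000 11.000
      vertex 17.000 23.000 0.000
      vertex 0.000 23.000 0.000
    endloop
  endfacet
  facet normal -1.0000 0.0000 0.0000
    outer loop
      vertex 0.000 0.000 11.000
      vertex 0.000 23.000 0.000
      vertex 0.000 0.000 0.000
    endloop
  endfacet
  facet normal 1.0000 0.0000 0.0000
    outer loop
      vertex 17.000 0.000 0.000
      vertex 17.000 23.000 0.000
      vertex 17.000 0.000 11.000
    endloop
  endfacet
endsolid part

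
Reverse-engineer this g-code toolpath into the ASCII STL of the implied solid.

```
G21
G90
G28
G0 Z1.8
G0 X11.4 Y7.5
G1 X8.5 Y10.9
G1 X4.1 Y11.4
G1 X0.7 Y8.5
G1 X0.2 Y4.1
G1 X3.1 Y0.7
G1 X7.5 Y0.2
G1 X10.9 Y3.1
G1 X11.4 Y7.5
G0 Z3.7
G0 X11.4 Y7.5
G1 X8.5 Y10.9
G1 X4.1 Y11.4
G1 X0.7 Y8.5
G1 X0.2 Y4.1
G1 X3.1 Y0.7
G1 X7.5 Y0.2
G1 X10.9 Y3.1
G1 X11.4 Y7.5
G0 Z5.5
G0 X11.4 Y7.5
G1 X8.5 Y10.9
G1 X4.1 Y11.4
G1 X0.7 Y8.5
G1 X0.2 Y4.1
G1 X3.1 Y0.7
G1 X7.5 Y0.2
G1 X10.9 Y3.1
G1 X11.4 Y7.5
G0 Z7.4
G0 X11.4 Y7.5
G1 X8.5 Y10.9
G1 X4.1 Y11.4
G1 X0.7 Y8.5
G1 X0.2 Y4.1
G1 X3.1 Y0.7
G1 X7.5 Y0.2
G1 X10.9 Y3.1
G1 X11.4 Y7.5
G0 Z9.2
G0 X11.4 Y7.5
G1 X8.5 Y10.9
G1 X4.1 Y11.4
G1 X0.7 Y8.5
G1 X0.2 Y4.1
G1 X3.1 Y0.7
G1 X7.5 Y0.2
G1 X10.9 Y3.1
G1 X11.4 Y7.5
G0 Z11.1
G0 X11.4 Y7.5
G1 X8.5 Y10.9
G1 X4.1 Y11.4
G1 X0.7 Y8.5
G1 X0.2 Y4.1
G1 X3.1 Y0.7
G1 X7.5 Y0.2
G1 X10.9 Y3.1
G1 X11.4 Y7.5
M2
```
solid part
  facet normal 0.0000 0.0000 -1.0000
    outer loop
      vertex 4.1 11.4 0.0
      vertex 8.5 10.9 0.0
      vertex 11.4 7.5 0.0
    endloop
  endfacet
  facet normal 0.0000 0.0000 -1.0000
    outer loop
      vertex 0.7 8.5 0.0
      vertex 4.1 11.4 0.0
      vertex 11.4 7.5 0.0
    endloop
  endfacet
  facet normal 0.0000 0.0000 -1.0000
    outer loop
      vertex 0.2 4.1 0.0
      vertex 0.7 8.5 0.0
      vertex 11.4 7.5 0.0
    endloop
  endfacet
  facet normal 0.0000 0.0000 -1.0000
    outer loop
      vertex 3.1 0.7 0.0
      vertex 0.2 4.1 0.0
      vertex 11.4 7.5 0.0
    endloop
  endfacet
  facet normal 0.0000 0.0000 -1.0000
    outer loop
      vertex 7.5 0.2 0.0
      vertex 3.1 0.7 0.0
      vertex 11.4 7.5 0.0
    endloop
  endfacet
  facet normal 0.0000 0.0000 -1.0000
    outer loop
      vertex 10.9 3.1 0.0
      vertex 7.5 0.2 0.0
      vertex 11.4 7.5 0.0
    endloop
  endfacet
  facet normal 0.0000 0.0000 1.0000
    outer loop
      vertex 11.4 7.5 11.1
      vertex 8.5 10.9 11.1
      vertex 4.1 11.4 11.1
    endloop
  endfacet
  facet normal 0.0000 0.0000 1.0000
    outer loop
      vertex 11.4 7.5 11.1
      vertex 4.1 11.4 11.1
      vertex 0.7 8.5 11.1
    endloop
  endfacet
  facet normal 0.0000 0.0000 1.0000
    outer loop
      vertex 11.4 7.5 11.1
      vertex 0.7 8.5 11.1
      vertex 0.2 4.1 11.1
    endloop
  endfacet
  facet normal 0.0000 0.0000 1.0000
    outer loop
      vertex 11.4 7.5 11.1
      vertex 0.2 4.1 11.1
      vertex 3.1 0.7 11.1
    endloop
  endfacet
  facet normal 0.0000 0.0000 1.0000
    outer loop
      vertex 11.4 7.5 11.1
      vertex 3.1 0.7 11.1
      vertex 7.5 0.2 11.1
    endloop
  endfacet
  facet normal 0.0000 0.0000 1.0000
    outer loop
      vertex 11.4 7.5 11.1
      vertex 7.5 0.2 11.1
      vertex 10.9 3.1 11.1
    endloop
  endfacet
  facet normal 0.7608 0.6489 0.0000
    outer loop
      vertex 11.4 7.5 0.0
      vertex 8.5 10.9 0.0
      vertex 8.5 10.9 11.1
    endloop
  endfacet
  facet normal 0.7608 0.6489 0.0000
    outer loop
      vertex 11.4 7.5 0.0
      vertex 8.5 10.9 11.1
      vertex 11.4 7.5 11.1
    endloop
  endfacet
  facet normal 0.1129 0.9936 0.0000
    outer loop
      vertex 8.5 10.9 0.0
      vertex 4.1 11.4 0.0
      vertex 4.1 11.4 11.1
    endloop
  endfacet
  facet normal 0.1129 0.9936 0.0000
    outer loop
      vertex 8.5 10.9 0.0
      vertex 4.1 11.4 11.1
      vertex 8.5 10.9 11.1
    endloop
  endfacet
  facet normal -0.6489 0.7608 0.0000
    outer loop
      vertex 4.1 11.4 0.0
      vertex 0.7 8.5 0.0
      vertex 0.7 8.5 11.1
    endloop
  endfacet
  facet normal -0.6489 0.7608 0.0000
    outer loop
      vertex 4.1 11.4 0.0
      vertex 0.7 8.5 11.1
      vertex 4.1 11.4 11.1
    endloop
  endfacet
  facet normal -0.9936 0.1129 0.0000
    outer loop
      vertex 0.7 8.5 0.0
      vertex 0.2 4.1 0.0
      vertex 0.2 4.1 11.1
    endloop
  endfacet
  facet normal -0.9936 0.1129 0.0000
    outer loop
      vertex 0.7 8.5 0.0
      vertex 0.2 4.1 11.1
      vertex 0.7 8.5 11.1
    endloop
  endfacet
  facet normal -0.7608 -0.6489 0.0000
    outer loop
      vertex 0.2 4.1 0.0
      vertex 3.1 0.7 0.0
      vertex 3.1 0.7 11.1
    endloop
  endfacet
  facet normal -0.7608 -0.6489 0.0000
    outer loop
      vertex 0.2 4.1 0.0
      vertex 3.1 0.7 11.1
      vertex 0.2 4.1 11.1
    endloop
  endfacet
  facet normal -0.1129 -0.9936 0.0000
    outer loop
      vertex 3.1 0.7 0.0
      vertex 7.5 0.2 0.0
      vertex 7.5 0.2 11.1
    endloop
  endfacet
  facet normal -0.1129 -0.9936 0.0000
    outer loop
      vertex 3.1 0.7 0.0
      vertex 7.5 0.2 11.1
      vertex 3.1 0.7 11.1
    endloop
  endfacet
  facet normal 0.6489 -0.7608 0.0000
    outer loop
      vertex 7.5 0.2 0.0
      vertex 10.9 3.1 0.0
      vertex 10.9 3.1 11.1
    endloop
  endfacet
  facet normal 0.6489 -0.7608 0.0000
    outer loop
      vertex 7.5 0.2 0.0
      vertex 10.9 3.1 11.1
      vertex 7.5 0.2 11.1
    endloop
  endfacet
  facet normal 0.9936 -0.1129 0.0000
    outer loop
      vertex 10.9 3.1 0.0
      vertex 11.4 7.5 0.0
      vertex 11.4 7.5 11.1
    endloop
  endfacet
  facet normal 0.9936 -0.1129 0.0000
    outer loop
      vertex 10.9 3.1 0.0
      vertex 11.4 7.5 11.1
      vertex 10.9 3.1 11.1
    endloop
  endfacet
endsolid part

The G0 Z moves step by Δz≈1.8 mm. Every layer's G1 loop is the same polygon, so the solid is a straight extrusion of it from z=0 to z≈11.1. Closing with flat bottom and top caps and triangulating gives 28 facets — a regular 8-sided prism (a cylinder approximated with 8 flat sides), circumscribed radius ≈ 5.8 mm, height ≈ 11.1 mm.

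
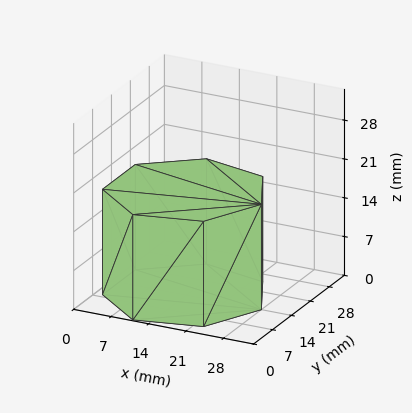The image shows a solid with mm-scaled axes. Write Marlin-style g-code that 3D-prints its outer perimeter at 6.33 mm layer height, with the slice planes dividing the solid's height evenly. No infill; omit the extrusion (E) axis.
Reading the render: the shape is a regular 7-sided prism (a cylinder approximated with 7 flat sides), circumscribed radius ≈ 14 mm, height ≈ 19 mm (dimensions read to the nearest mm from the axis ticks). For the g-code, the solid's height is divided into equal slices at the stated Δz and each level perimeter traced with G1 moves after a G0 lift.

; perimeter-only toolpath
G21 ; units = mm
G90 ; absolute positioning
G28 ; home
; layer 1
G0 Z6.33
G0 X28.00 Y14.00
G1 X22.73 Y24.95
G1 X10.88 Y27.65
G1 X1.39 Y20.07
G1 X1.39 Y7.93
G1 X10.88 Y0.35
G1 X22.73 Y3.05
G1 X28.00 Y14.00
; layer 2
G0 Z12.67
G0 X28.00 Y14.00
G1 X22.73 Y24.95
G1 X10.88 Y27.65
G1 X1.39 Y20.07
G1 X1.39 Y7.93
G1 X10.88 Y0.35
G1 X22.73 Y3.05
G1 X28.00 Y14.00
; layer 3
G0 Z19.00
G0 X28.00 Y14.00
G1 X22.73 Y24.95
G1 X10.88 Y27.65
G1 X1.39 Y20.07
G1 X1.39 Y7.93
G1 X10.88 Y0.35
G1 X22.73 Y3.05
G1 X28.00 Y14.00
M2 ; end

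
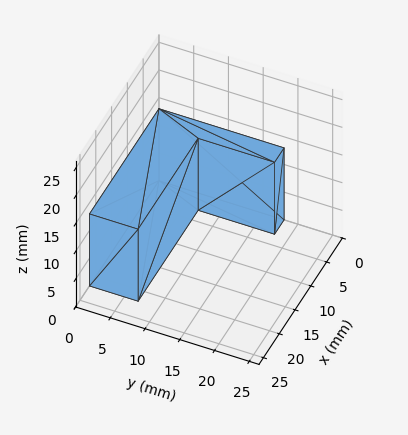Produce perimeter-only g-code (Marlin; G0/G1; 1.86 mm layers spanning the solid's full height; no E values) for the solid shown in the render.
Reading the render: the shape is an L-shaped prism: outer 22 × 18 mm, arm thicknesses ≈ 7 mm (horizontal) and 3 mm (vertical), extruded 13 mm in z (dimensions read to the nearest mm from the axis ticks). For the g-code, the solid's height is divided into equal slices at the stated Δz and each level perimeter traced with G1 moves after a G0 lift.

; perimeter-only toolpath
G21 ; units = mm
G90 ; absolute positioning
G28 ; home
; layer 1
G0 Z1.86
G0 X0.00 Y0.00
G1 X22.00 Y0.00
G1 X22.00 Y7.00
G1 X3.00 Y7.00
G1 X3.00 Y18.00
G1 X0.00 Y18.00
G1 X0.00 Y0.00
; layer 2
G0 Z3.71
G0 X0.00 Y0.00
G1 X22.00 Y0.00
G1 X22.00 Y7.00
G1 X3.00 Y7.00
G1 X3.00 Y18.00
G1 X0.00 Y18.00
G1 X0.00 Y0.00
; layer 3
G0 Z5.57
G0 X0.00 Y0.00
G1 X22.00 Y0.00
G1 X22.00 Y7.00
G1 X3.00 Y7.00
G1 X3.00 Y18.00
G1 X0.00 Y18.00
G1 X0.00 Y0.00
; layer 4
G0 Z7.43
G0 X0.00 Y0.00
G1 X22.00 Y0.00
G1 X22.00 Y7.00
G1 X3.00 Y7.00
G1 X3.00 Y18.00
G1 X0.00 Y18.00
G1 X0.00 Y0.00
; layer 5
G0 Z9.29
G0 X0.00 Y0.00
G1 X22.00 Y0.00
G1 X22.00 Y7.00
G1 X3.00 Y7.00
G1 X3.00 Y18.00
G1 X0.00 Y18.00
G1 X0.00 Y0.00
; layer 6
G0 Z11.14
G0 X0.00 Y0.00
G1 X22.00 Y0.00
G1 X22.00 Y7.00
G1 X3.00 Y7.00
G1 X3.00 Y18.00
G1 X0.00 Y18.00
G1 X0.00 Y0.00
; layer 7
G0 Z13.00
G0 X0.00 Y0.00
G1 X22.00 Y0.00
G1 X22.00 Y7.00
G1 X3.00 Y7.00
G1 X3.00 Y18.00
G1 X0.00 Y18.00
G1 X0.00 Y0.00
M2 ; end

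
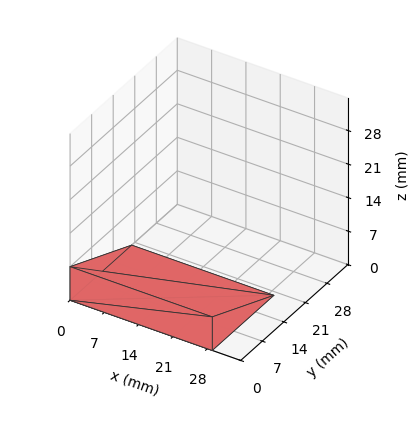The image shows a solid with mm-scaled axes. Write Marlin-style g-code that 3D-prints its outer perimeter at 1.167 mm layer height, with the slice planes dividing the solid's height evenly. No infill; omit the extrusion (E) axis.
Reading the render: the shape is a wedge (ramp): 29 × 20 mm base, rising to 7 mm along the y=0 edge and sloping linearly to z=0 at y=20 (dimensions read to the nearest mm from the axis ticks). For the g-code, the solid's height is divided into equal slices at the stated Δz and each level perimeter traced with G1 moves after a G0 lift.

; perimeter-only toolpath
G21 ; units = mm
G90 ; absolute positioning
G28 ; home
; layer 1
G0 Z1.167
G0 X0.000 Y0.000
G1 X29.000 Y0.000
G1 X29.000 Y16.667
G1 X0.000 Y16.667
G1 X0.000 Y0.000
; layer 2
G0 Z2.333
G0 X0.000 Y0.000
G1 X29.000 Y0.000
G1 X29.000 Y13.333
G1 X0.000 Y13.333
G1 X0.000 Y0.000
; layer 3
G0 Z3.500
G0 X0.000 Y0.000
G1 X29.000 Y0.000
G1 X29.000 Y10.000
G1 X0.000 Y10.000
G1 X0.000 Y0.000
; layer 4
G0 Z4.667
G0 X0.000 Y0.000
G1 X29.000 Y0.000
G1 X29.000 Y6.667
G1 X0.000 Y6.667
G1 X0.000 Y0.000
; layer 5
G0 Z5.833
G0 X0.000 Y0.000
G1 X29.000 Y0.000
G1 X29.000 Y3.333
G1 X0.000 Y3.333
G1 X0.000 Y0.000
M2 ; end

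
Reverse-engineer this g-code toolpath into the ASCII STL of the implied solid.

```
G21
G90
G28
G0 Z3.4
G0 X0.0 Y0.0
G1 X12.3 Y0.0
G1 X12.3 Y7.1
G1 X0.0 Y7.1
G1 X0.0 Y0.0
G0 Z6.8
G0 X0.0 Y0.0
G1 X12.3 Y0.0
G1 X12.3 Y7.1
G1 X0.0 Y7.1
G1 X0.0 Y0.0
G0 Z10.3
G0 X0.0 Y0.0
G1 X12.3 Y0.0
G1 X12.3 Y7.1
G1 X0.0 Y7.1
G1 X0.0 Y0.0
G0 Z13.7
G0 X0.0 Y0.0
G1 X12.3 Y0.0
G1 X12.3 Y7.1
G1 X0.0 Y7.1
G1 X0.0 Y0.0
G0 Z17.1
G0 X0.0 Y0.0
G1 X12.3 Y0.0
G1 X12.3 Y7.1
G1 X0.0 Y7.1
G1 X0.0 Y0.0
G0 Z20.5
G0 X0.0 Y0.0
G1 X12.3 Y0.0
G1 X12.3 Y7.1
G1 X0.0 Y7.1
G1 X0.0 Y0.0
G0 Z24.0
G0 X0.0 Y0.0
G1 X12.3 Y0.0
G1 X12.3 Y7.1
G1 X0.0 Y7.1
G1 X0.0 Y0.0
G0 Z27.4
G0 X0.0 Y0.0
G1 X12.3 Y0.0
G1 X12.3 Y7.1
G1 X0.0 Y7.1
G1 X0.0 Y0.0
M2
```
solid part
  facet normal 0.0000 0.0000 -1.0000
    outer loop
      vertex 12.3 7.1 0.0
      vertex 12.3 0.0 0.0
      vertex 0.0 0.0 0.0
    endloop
  endfacet
  facet normal 0.0000 0.0000 -1.0000
    outer loop
      vertex 0.0 7.1 0.0
      vertex 12.3 7.1 0.0
      vertex 0.0 0.0 0.0
    endloop
  endfacet
  facet normal 0.0000 0.0000 1.0000
    outer loop
      vertex 0.0 0.0 27.4
      vertex 12.3 0.0 27.4
      vertex 12.3 7.1 27.4
    endloop
  endfacet
  facet normal 0.0000 0.0000 1.0000
    outer loop
      vertex 0.0 0.0 27.4
      vertex 12.3 7.1 27.4
      vertex 0.0 7.1 27.4
    endloop
  endfacet
  facet normal 0.0000 -1.0000 0.0000
    outer loop
      vertex 0.0 0.0 0.0
      vertex 12.3 0.0 0.0
      vertex 12.3 0.0 27.4
    endloop
  endfacet
  facet normal 0.0000 -1.0000 0.0000
    outer loop
      vertex 0.0 0.0 0.0
      vertex 12.3 0.0 27.4
      vertex 0.0 0.0 27.4
    endloop
  endfacet
  facet normal 0.0000 1.0000 0.0000
    outer loop
      vertex 12.3 7.1 27.4
      vertex 12.3 7.1 0.0
      vertex 0.0 7.1 0.0
    endloop
  endfacet
  facet normal 0.0000 1.0000 0.0000
    outer loop
      vertex 0.0 7.1 27.4
      vertex 12.3 7.1 27.4
      vertex 0.0 7.1 0.0
    endloop
  endfacet
  facet normal -1.0000 0.0000 0.0000
    outer loop
      vertex 0.0 7.1 27.4
      vertex 0.0 7.1 0.0
      vertex 0.0 0.0 0.0
    endloop
  endfacet
  facet normal -1.0000 0.0000 0.0000
    outer loop
      vertex 0.0 0.0 27.4
      vertex 0.0 7.1 27.4
      vertex 0.0 0.0 0.0
    endloop
  endfacet
  facet normal 1.0000 0.0000 0.0000
    outer loop
      vertex 12.3 0.0 0.0
      vertex 12.3 7.1 0.0
      vertex 12.3 7.1 27.4
    endloop
  endfacet
  facet normal 1.0000 0.0000 0.0000
    outer loop
      vertex 12.3 0.0 0.0
      vertex 12.3 7.1 27.4
      vertex 12.3 0.0 27.4
    endloop
  endfacet
endsolid part

The G0 Z moves step by Δz≈3.4 mm. Every layer's G1 loop is the same polygon, so the solid is a straight extrusion of it from z=0 to z≈27.4. Closing with flat bottom and top caps and triangulating gives 12 facets — a rectangular box, roughly 12.3 × 7.1 mm footprint and 27.4 mm tall.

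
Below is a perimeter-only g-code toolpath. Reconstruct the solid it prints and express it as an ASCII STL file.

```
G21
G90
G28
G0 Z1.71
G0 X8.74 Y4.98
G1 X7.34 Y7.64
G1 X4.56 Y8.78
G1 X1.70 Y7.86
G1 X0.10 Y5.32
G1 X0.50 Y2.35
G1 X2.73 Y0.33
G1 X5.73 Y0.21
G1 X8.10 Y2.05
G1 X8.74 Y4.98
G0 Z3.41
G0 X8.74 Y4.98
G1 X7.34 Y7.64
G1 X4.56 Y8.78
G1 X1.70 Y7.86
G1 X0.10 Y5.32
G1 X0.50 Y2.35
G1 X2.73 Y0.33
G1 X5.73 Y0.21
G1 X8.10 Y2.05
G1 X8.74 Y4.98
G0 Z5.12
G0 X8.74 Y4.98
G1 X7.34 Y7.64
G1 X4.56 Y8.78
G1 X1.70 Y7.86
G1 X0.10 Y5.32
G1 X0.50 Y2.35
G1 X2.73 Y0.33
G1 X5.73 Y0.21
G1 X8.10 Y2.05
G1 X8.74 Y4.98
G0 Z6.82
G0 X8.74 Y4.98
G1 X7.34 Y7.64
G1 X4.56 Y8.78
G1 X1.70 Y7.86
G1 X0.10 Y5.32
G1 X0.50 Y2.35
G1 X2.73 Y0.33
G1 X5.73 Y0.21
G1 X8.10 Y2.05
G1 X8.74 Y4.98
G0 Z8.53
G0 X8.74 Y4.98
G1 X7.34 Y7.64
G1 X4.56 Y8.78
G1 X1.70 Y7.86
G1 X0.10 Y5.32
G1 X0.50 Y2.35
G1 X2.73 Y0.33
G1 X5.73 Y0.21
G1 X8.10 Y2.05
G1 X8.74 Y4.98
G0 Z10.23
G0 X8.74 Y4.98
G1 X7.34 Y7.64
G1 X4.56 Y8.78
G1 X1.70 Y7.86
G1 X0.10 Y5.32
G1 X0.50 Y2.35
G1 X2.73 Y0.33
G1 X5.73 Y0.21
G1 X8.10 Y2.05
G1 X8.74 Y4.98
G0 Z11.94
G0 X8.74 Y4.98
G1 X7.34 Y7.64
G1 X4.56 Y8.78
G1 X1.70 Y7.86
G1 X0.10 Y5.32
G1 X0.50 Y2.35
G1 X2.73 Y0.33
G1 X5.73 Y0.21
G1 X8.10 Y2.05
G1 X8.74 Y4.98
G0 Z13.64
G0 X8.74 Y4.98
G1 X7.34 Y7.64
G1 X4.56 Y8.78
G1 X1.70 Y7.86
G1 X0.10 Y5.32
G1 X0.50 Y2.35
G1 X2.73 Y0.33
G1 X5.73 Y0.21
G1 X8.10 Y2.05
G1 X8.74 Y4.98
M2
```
solid part
  facet normal 0.0000 0.0000 -1.0000
    outer loop
      vertex 4.56 8.78 0.00
      vertex 7.34 7.64 0.00
      vertex 8.74 4.98 0.00
    endloop
  endfacet
  facet normal 0.0000 0.0000 -1.0000
    outer loop
      vertex 1.70 7.86 0.00
      vertex 4.56 8.78 0.00
      vertex 8.74 4.98 0.00
    endloop
  endfacet
  facet normal 0.0000 0.0000 -1.0000
    outer loop
      vertex 0.10 5.32 0.00
      vertex 1.70 7.86 0.00
      vertex 8.74 4.98 0.00
    endloop
  endfacet
  facet normal 0.0000 0.0000 -1.0000
    outer loop
      vertex 0.50 2.35 0.00
      vertex 0.10 5.32 0.00
      vertex 8.74 4.98 0.00
    endloop
  endfacet
  facet normal 0.0000 0.0000 -1.0000
    outer loop
      vertex 2.73 0.33 0.00
      vertex 0.50 2.35 0.00
      vertex 8.74 4.98 0.00
    endloop
  endfacet
  facet normal 0.0000 0.0000 -1.0000
    outer loop
      vertex 5.73 0.21 0.00
      vertex 2.73 0.33 0.00
      vertex 8.74 4.98 0.00
    endloop
  endfacet
  facet normal 0.0000 0.0000 -1.0000
    outer loop
      vertex 8.10 2.05 0.00
      vertex 5.73 0.21 0.00
      vertex 8.74 4.98 0.00
    endloop
  endfacet
  facet normal 0.0000 0.0000 1.0000
    outer loop
      vertex 8.74 4.98 13.64
      vertex 7.34 7.64 13.64
      vertex 4.56 8.78 13.64
    endloop
  endfacet
  facet normal 0.0000 0.0000 1.0000
    outer loop
      vertex 8.74 4.98 13.64
      vertex 4.56 8.78 13.64
      vertex 1.70 7.86 13.64
    endloop
  endfacet
  facet normal 0.0000 0.0000 1.0000
    outer loop
      vertex 8.74 4.98 13.64
      vertex 1.70 7.86 13.64
      vertex 0.10 5.32 13.64
    endloop
  endfacet
  facet normal 0.0000 0.0000 1.0000
    outer loop
      vertex 8.74 4.98 13.64
      vertex 0.10 5.32 13.64
      vertex 0.50 2.35 13.64
    endloop
  endfacet
  facet normal 0.0000 0.0000 1.0000
    outer loop
      vertex 8.74 4.98 13.64
      vertex 0.50 2.35 13.64
      vertex 2.73 0.33 13.64
    endloop
  endfacet
  facet normal 0.0000 0.0000 1.0000
    outer loop
      vertex 8.74 4.98 13.64
      vertex 2.73 0.33 13.64
      vertex 5.73 0.21 13.64
    endloop
  endfacet
  facet normal 0.0000 0.0000 1.0000
    outer loop
      vertex 8.74 4.98 13.64
      vertex 5.73 0.21 13.64
      vertex 8.10 2.05 13.64
    endloop
  endfacet
  facet normal 0.8849 0.4657 0.0000
    outer loop
      vertex 8.74 4.98 0.00
      vertex 7.34 7.64 0.00
      vertex 7.34 7.64 13.64
    endloop
  endfacet
  facet normal 0.8849 0.4657 0.0000
    outer loop
      vertex 8.74 4.98 0.00
      vertex 7.34 7.64 13.64
      vertex 8.74 4.98 13.64
    endloop
  endfacet
  facet normal 0.3794 0.9252 0.0000
    outer loop
      vertex 7.34 7.64 0.00
      vertex 4.56 8.78 0.00
      vertex 4.56 8.78 13.64
    endloop
  endfacet
  facet normal 0.3794 0.9252 0.0000
    outer loop
      vertex 7.34 7.64 0.00
      vertex 4.56 8.78 13.64
      vertex 7.34 7.64 13.64
    endloop
  endfacet
  facet normal -0.3062 0.9520 0.0000
    outer loop
      vertex 4.56 8.78 0.00
      vertex 1.70 7.86 0.00
      vertex 1.70 7.86 13.64
    endloop
  endfacet
  facet normal -0.3062 0.9520 0.0000
    outer loop
      vertex 4.56 8.78 0.00
      vertex 1.70 7.86 13.64
      vertex 4.56 8.78 13.64
    endloop
  endfacet
  facet normal -0.8461 0.5330 0.0000
    outer loop
      vertex 1.70 7.86 0.00
      vertex 0.10 5.32 0.00
      vertex 0.10 5.32 13.64
    endloop
  endfacet
  facet normal -0.8461 0.5330 0.0000
    outer loop
      vertex 1.70 7.86 0.00
      vertex 0.10 5.32 13.64
      vertex 1.70 7.86 13.64
    endloop
  endfacet
  facet normal -0.9911 -0.1335 0.0000
    outer loop
      vertex 0.10 5.32 0.00
      vertex 0.50 2.35 0.00
      vertex 0.50 2.35 13.64
    endloop
  endfacet
  facet normal -0.9911 -0.1335 0.0000
    outer loop
      vertex 0.10 5.32 0.00
      vertex 0.50 2.35 13.64
      vertex 0.10 5.32 13.64
    endloop
  endfacet
  facet normal -0.6713 -0.7411 0.0000
    outer loop
      vertex 0.50 2.35 0.00
      vertex 2.73 0.33 0.00
      vertex 2.73 0.33 13.64
    endloop
  endfacet
  facet normal -0.6713 -0.7411 0.0000
    outer loop
      vertex 0.50 2.35 0.00
      vertex 2.73 0.33 13.64
      vertex 0.50 2.35 13.64
    endloop
  endfacet
  facet normal -0.0400 -0.9992 0.0000
    outer loop
      vertex 2.73 0.33 0.00
      vertex 5.73 0.21 0.00
      vertex 5.73 0.21 13.64
    endloop
  endfacet
  facet normal -0.0400 -0.9992 0.0000
    outer loop
      vertex 2.73 0.33 0.00
      vertex 5.73 0.21 13.64
      vertex 2.73 0.33 13.64
    endloop
  endfacet
  facet normal 0.6132 -0.7899 0.0000
    outer loop
      vertex 5.73 0.21 0.00
      vertex 8.10 2.05 0.00
      vertex 8.10 2.05 13.64
    endloop
  endfacet
  facet normal 0.6132 -0.7899 0.0000
    outer loop
      vertex 5.73 0.21 0.00
      vertex 8.10 2.05 13.64
      vertex 5.73 0.21 13.64
    endloop
  endfacet
  facet normal 0.9770 -0.2134 0.0000
    outer loop
      vertex 8.10 2.05 0.00
      vertex 8.74 4.98 0.00
      vertex 8.74 4.98 13.64
    endloop
  endfacet
  facet normal 0.9770 -0.2134 0.0000
    outer loop
      vertex 8.10 2.05 0.00
      vertex 8.74 4.98 13.64
      vertex 8.10 2.05 13.64
    endloop
  endfacet
endsolid part

The G0 Z moves step by Δz≈1.71 mm. Every layer's G1 loop is the same polygon, so the solid is a straight extrusion of it from z=0 to z≈13.6. Closing with flat bottom and top caps and triangulating gives 32 facets — a regular 9-sided prism (a cylinder approximated with 9 flat sides), circumscribed radius ≈ 4.39 mm, height ≈ 13.6 mm.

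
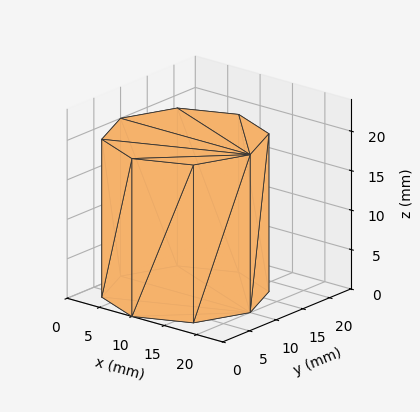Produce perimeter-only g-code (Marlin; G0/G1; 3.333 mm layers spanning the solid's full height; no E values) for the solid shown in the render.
Reading the render: the shape is a regular 8-sided prism (a cylinder approximated with 8 flat sides), circumscribed radius ≈ 10 mm, height ≈ 20 mm (dimensions read to the nearest mm from the axis ticks). For the g-code, the solid's height is divided into equal slices at the stated Δz and each level perimeter traced with G1 moves after a G0 lift.

; perimeter-only toolpath
G21 ; units = mm
G90 ; absolute positioning
G28 ; home
; layer 1
G0 Z3.333
G0 X20.000 Y10.000
G1 X17.071 Y17.071
G1 X10.000 Y20.000
G1 X2.929 Y17.071
G1 X0.000 Y10.000
G1 X2.929 Y2.929
G1 X10.000 Y0.000
G1 X17.071 Y2.929
G1 X20.000 Y10.000
; layer 2
G0 Z6.667
G0 X20.000 Y10.000
G1 X17.071 Y17.071
G1 X10.000 Y20.000
G1 X2.929 Y17.071
G1 X0.000 Y10.000
G1 X2.929 Y2.929
G1 X10.000 Y0.000
G1 X17.071 Y2.929
G1 X20.000 Y10.000
; layer 3
G0 Z10.000
G0 X20.000 Y10.000
G1 X17.071 Y17.071
G1 X10.000 Y20.000
G1 X2.929 Y17.071
G1 X0.000 Y10.000
G1 X2.929 Y2.929
G1 X10.000 Y0.000
G1 X17.071 Y2.929
G1 X20.000 Y10.000
; layer 4
G0 Z13.333
G0 X20.000 Y10.000
G1 X17.071 Y17.071
G1 X10.000 Y20.000
G1 X2.929 Y17.071
G1 X0.000 Y10.000
G1 X2.929 Y2.929
G1 X10.000 Y0.000
G1 X17.071 Y2.929
G1 X20.000 Y10.000
; layer 5
G0 Z16.667
G0 X20.000 Y10.000
G1 X17.071 Y17.071
G1 X10.000 Y20.000
G1 X2.929 Y17.071
G1 X0.000 Y10.000
G1 X2.929 Y2.929
G1 X10.000 Y0.000
G1 X17.071 Y2.929
G1 X20.000 Y10.000
; layer 6
G0 Z20.000
G0 X20.000 Y10.000
G1 X17.071 Y17.071
G1 X10.000 Y20.000
G1 X2.929 Y17.071
G1 X0.000 Y10.000
G1 X2.929 Y2.929
G1 X10.000 Y0.000
G1 X17.071 Y2.929
G1 X20.000 Y10.000
M2 ; end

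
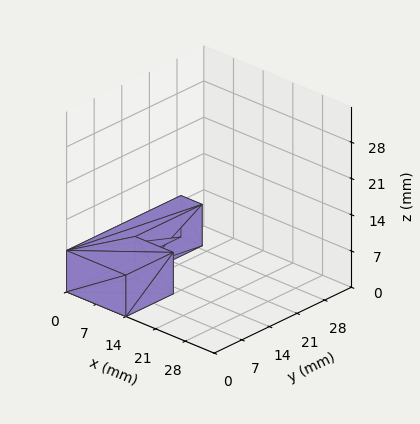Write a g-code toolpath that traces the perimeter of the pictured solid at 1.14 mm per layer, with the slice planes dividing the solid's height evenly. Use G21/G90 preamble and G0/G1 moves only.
Reading the render: the shape is an L-shaped prism: outer 14 × 29 mm, arm thicknesses ≈ 12 mm (horizontal) and 5 mm (vertical), extruded 8 mm in z (dimensions read to the nearest mm from the axis ticks). For the g-code, the solid's height is divided into equal slices at the stated Δz and each level perimeter traced with G1 moves after a G0 lift.

; perimeter-only toolpath
G21 ; units = mm
G90 ; absolute positioning
G28 ; home
; layer 1
G0 Z1.14
G0 X0.00 Y0.00
G1 X14.00 Y0.00
G1 X14.00 Y12.00
G1 X5.00 Y12.00
G1 X5.00 Y29.00
G1 X0.00 Y29.00
G1 X0.00 Y0.00
; layer 2
G0 Z2.29
G0 X0.00 Y0.00
G1 X14.00 Y0.00
G1 X14.00 Y12.00
G1 X5.00 Y12.00
G1 X5.00 Y29.00
G1 X0.00 Y29.00
G1 X0.00 Y0.00
; layer 3
G0 Z3.43
G0 X0.00 Y0.00
G1 X14.00 Y0.00
G1 X14.00 Y12.00
G1 X5.00 Y12.00
G1 X5.00 Y29.00
G1 X0.00 Y29.00
G1 X0.00 Y0.00
; layer 4
G0 Z4.57
G0 X0.00 Y0.00
G1 X14.00 Y0.00
G1 X14.00 Y12.00
G1 X5.00 Y12.00
G1 X5.00 Y29.00
G1 X0.00 Y29.00
G1 X0.00 Y0.00
; layer 5
G0 Z5.71
G0 X0.00 Y0.00
G1 X14.00 Y0.00
G1 X14.00 Y12.00
G1 X5.00 Y12.00
G1 X5.00 Y29.00
G1 X0.00 Y29.00
G1 X0.00 Y0.00
; layer 6
G0 Z6.86
G0 X0.00 Y0.00
G1 X14.00 Y0.00
G1 X14.00 Y12.00
G1 X5.00 Y12.00
G1 X5.00 Y29.00
G1 X0.00 Y29.00
G1 X0.00 Y0.00
; layer 7
G0 Z8.00
G0 X0.00 Y0.00
G1 X14.00 Y0.00
G1 X14.00 Y12.00
G1 X5.00 Y12.00
G1 X5.00 Y29.00
G1 X0.00 Y29.00
G1 X0.00 Y0.00
M2 ; end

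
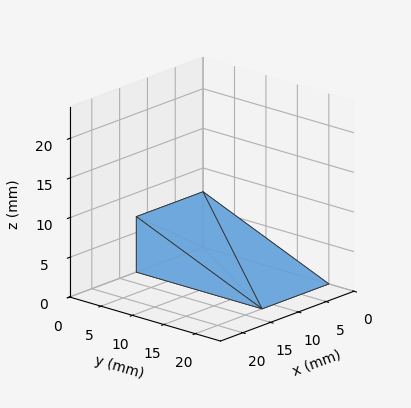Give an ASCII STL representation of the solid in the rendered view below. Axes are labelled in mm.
Reading the render: the shape is a wedge (ramp): 12 × 20 mm base, rising to 7 mm along the y=0 edge and sloping linearly to z=0 at y=20 (dimensions read to the nearest mm from the axis ticks). For the STL, each face is triangulated and given an outward normal.

solid part
  facet normal 0.0000 0.0000 -1.0000
    outer loop
      vertex 12.00 20.00 0.00
      vertex 12.00 0.00 0.00
      vertex 0.00 0.00 0.00
    endloop
  endfacet
  facet normal 0.0000 0.0000 -1.0000
    outer loop
      vertex 0.00 20.00 0.00
      vertex 12.00 20.00 0.00
      vertex 0.00 0.00 0.00
    endloop
  endfacet
  facet normal 0.0000 -1.0000 0.0000
    outer loop
      vertex 0.00 0.00 0.00
      vertex 12.00 0.00 0.00
      vertex 12.00 0.00 7.00
    endloop
  endfacet
  facet normal 0.0000 -1.0000 0.0000
    outer loop
      vertex 0.00 0.00 0.00
      vertex 12.00 0.00 7.00
      vertex 0.00 0.00 7.00
    endloop
  endfacet
  facet normal 0.0000 0.3304 0.9439
    outer loop
      vertex 0.00 0.00 7.00
      vertex 12.00 0.00 7.00
      vertex 12.00 20.00 0.00
    endloop
  endfacet
  facet normal 0.0000 0.3304 0.9439
    outer loop
      vertex 0.00 0.00 7.00
      vertex 12.00 20.00 0.00
      vertex 0.00 20.00 0.00
    endloop
  endfacet
  facet normal -1.0000 0.0000 0.0000
    outer loop
      vertex 0.00 0.00 7.00
      vertex 0.00 20.00 0.00
      vertex 0.00 0.00 0.00
    endloop
  endfacet
  facet normal 1.0000 0.0000 0.0000
    outer loop
      vertex 12.00 0.00 0.00
      vertex 12.00 20.00 0.00
      vertex 12.00 0.00 7.00
    endloop
  endfacet
endsolid part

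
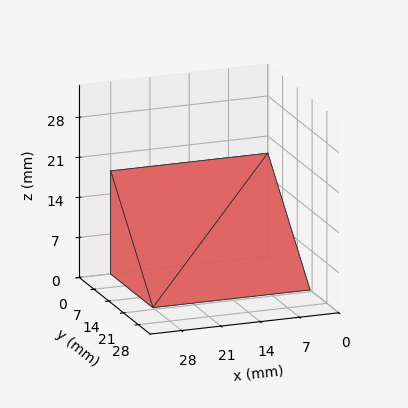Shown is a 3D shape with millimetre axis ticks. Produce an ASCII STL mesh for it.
Reading the render: the shape is a wedge (ramp): 28 × 20 mm base, rising to 18 mm along the y=0 edge and sloping linearly to z=0 at y=20 (dimensions read to the nearest mm from the axis ticks). For the STL, each face is triangulated and given an outward normal.

solid part
  facet normal 0.0000 0.0000 -1.0000
    outer loop
      vertex 28.00 20.00 0.00
      vertex 28.00 0.00 0.00
      vertex 0.00 0.00 0.00
    endloop
  endfacet
  facet normal 0.0000 0.0000 -1.0000
    outer loop
      vertex 0.00 20.00 0.00
      vertex 28.00 20.00 0.00
      vertex 0.00 0.00 0.00
    endloop
  endfacet
  facet normal 0.0000 -1.0000 0.0000
    outer loop
      vertex 0.00 0.00 0.00
      vertex 28.00 0.00 0.00
      vertex 28.00 0.00 18.00
    endloop
  endfacet
  facet normal 0.0000 -1.0000 0.0000
    outer loop
      vertex 0.00 0.00 0.00
      vertex 28.00 0.00 18.00
      vertex 0.00 0.00 18.00
    endloop
  endfacet
  facet normal 0.0000 0.6690 0.7433
    outer loop
      vertex 0.00 0.00 18.00
      vertex 28.00 0.00 18.00
      vertex 28.00 20.00 0.00
    endloop
  endfacet
  facet normal 0.0000 0.6690 0.7433
    outer loop
      vertex 0.00 0.00 18.00
      vertex 28.00 20.00 0.00
      vertex 0.00 20.00 0.00
    endloop
  endfacet
  facet normal -1.0000 0.0000 0.0000
    outer loop
      vertex 0.00 0.00 18.00
      vertex 0.00 20.00 0.00
      vertex 0.00 0.00 0.00
    endloop
  endfacet
  facet normal 1.0000 0.0000 0.0000
    outer loop
      vertex 28.00 0.00 0.00
      vertex 28.00 20.00 0.00
      vertex 28.00 0.00 18.00
    endloop
  endfacet
endsolid part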